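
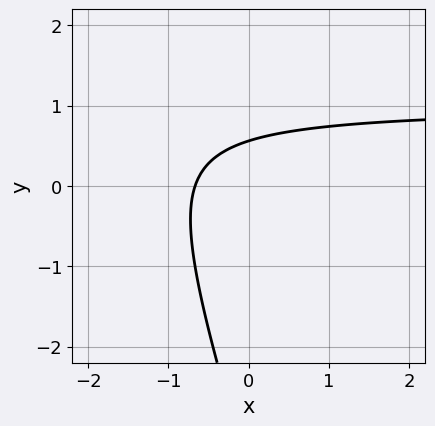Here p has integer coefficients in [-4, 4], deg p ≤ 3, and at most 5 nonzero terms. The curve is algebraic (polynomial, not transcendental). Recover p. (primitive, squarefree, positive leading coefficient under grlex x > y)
3*x*y + y^2 - 3*x + 3*y - 2

(a) The degree is 2 — a generic line meets the curve in up to 2 points.
(b) Solving for integer coefficients yields p as stated.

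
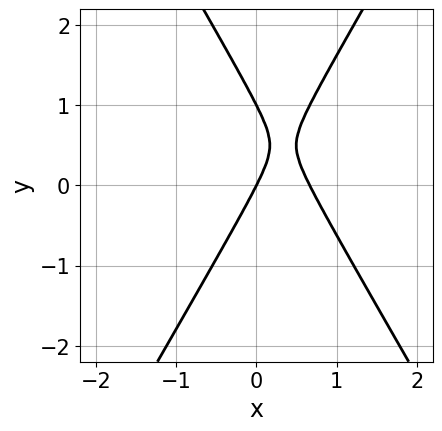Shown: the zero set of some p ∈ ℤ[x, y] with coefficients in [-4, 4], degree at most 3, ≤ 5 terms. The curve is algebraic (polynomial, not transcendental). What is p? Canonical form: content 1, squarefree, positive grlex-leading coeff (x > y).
deg p = 2. A generic line meets the curve in up to 2 points.
Reading off the gridlines: among the integer gridlines, it crosses the y-axis at y ∈ {0, 1}; it meets the x-axis at x = 0 (among the integer gridlines).
Matching integer coefficients to the picture gives p.

3*x^2 - y^2 - 2*x + y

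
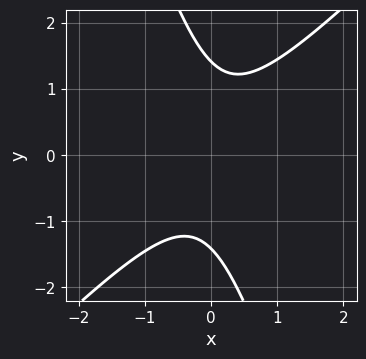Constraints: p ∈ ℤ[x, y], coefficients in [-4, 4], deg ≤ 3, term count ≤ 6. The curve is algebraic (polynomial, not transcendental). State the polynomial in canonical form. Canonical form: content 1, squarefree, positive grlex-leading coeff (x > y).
3*x^2 - 2*x*y - y^2 + 2

(a) deg p = 2.
(b) Against the integer gridlines: no x-intercept at any integer in the box.
(c) Fitting integer coefficients to these (and the overall shape) gives p.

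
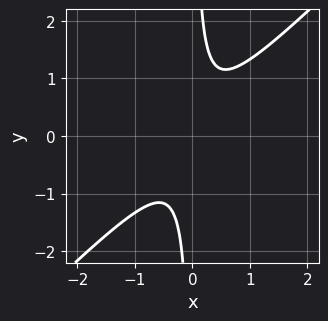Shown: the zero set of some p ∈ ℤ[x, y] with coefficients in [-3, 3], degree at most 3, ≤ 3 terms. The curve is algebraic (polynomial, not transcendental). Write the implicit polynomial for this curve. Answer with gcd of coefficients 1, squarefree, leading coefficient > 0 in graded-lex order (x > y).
3*x^2 - 3*x*y + 1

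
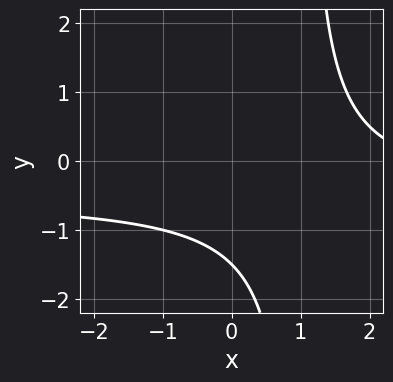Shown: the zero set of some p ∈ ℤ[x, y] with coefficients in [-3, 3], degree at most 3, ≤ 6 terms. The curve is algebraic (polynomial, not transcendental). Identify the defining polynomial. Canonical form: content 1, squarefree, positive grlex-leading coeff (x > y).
2*x*y + x - 2*y - 3

(a) The degree is 2 — no degree-1 curve has this shape.
(b) Observable constraints: the curve avoids every integer x-axis point in the box.
(c) Together with the visible shape, these determine p as stated.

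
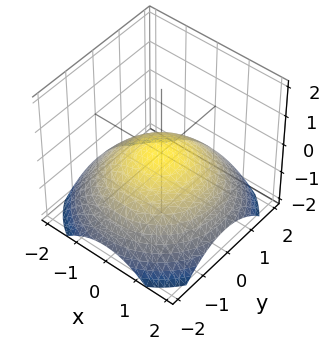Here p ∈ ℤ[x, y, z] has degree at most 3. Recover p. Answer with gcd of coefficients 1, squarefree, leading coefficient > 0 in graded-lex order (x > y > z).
(a) deg p = 2. A paraboloid; a quadric.
(b) Symmetries: rotational symmetry about the z-axis ⇒ p depends on x, y only through x² + y².
(c) Observable constraints: one z-axis crossing is at z = 0; a circular section at z = -1 has radius between 1 and 2.
(d) Together with the visible shape, these determine p as stated.

x^2 + y^2 + 3*z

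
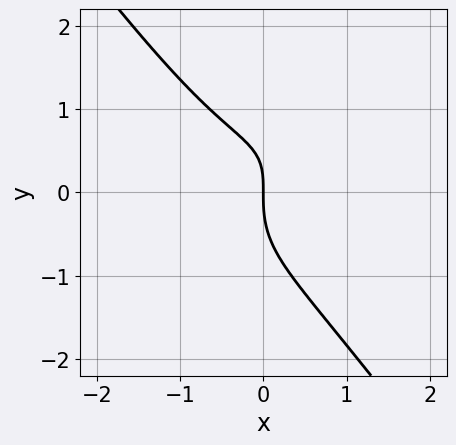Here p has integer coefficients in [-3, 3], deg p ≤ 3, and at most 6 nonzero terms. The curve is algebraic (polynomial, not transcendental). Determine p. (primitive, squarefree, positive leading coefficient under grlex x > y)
2*x^3 - 2*x^2*y + 2*y^3 - 2*x*y + 3*x

The degree is 3 — the shape is more complex than any degree-2 curve.
Against the integer gridlines: one x-axis crossing is at x = 0; one y-axis crossing is at y = 0.
Together with the visible shape, these determine p as stated.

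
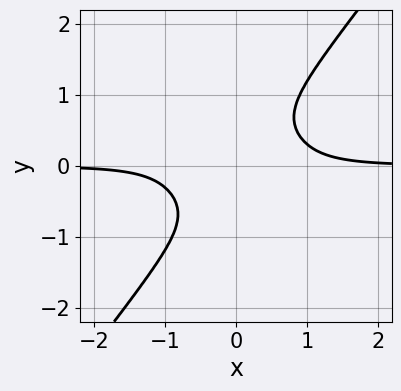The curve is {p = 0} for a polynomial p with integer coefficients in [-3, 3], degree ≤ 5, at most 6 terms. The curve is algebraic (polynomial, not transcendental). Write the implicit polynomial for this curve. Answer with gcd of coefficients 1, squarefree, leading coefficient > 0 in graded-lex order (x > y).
1. Degree: a generic line meets the curve in up to 4 points, so deg p = 4.
2. From the visible intercepts: it misses every integer gridline on the x-axis; no y-intercept at any integer in the box.
3. Fitting integer coefficients to these (and the overall shape) gives p.

3*x^3*y + x^2*y^2 - 2*y^4 - 1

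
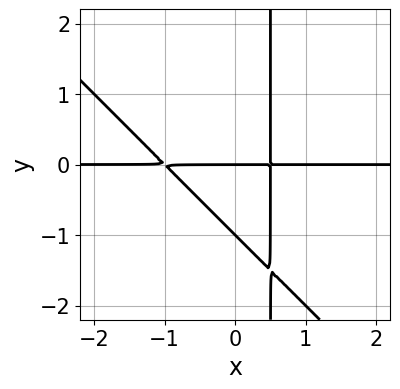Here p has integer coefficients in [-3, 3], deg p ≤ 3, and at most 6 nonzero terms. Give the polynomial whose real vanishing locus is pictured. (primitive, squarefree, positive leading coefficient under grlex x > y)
First, deg p = 3.
Then, reading off the gridlines: the visible x-axis segment lies entirely on the curve; the y-axis gridline crossings are at y ∈ {-1, 0}.
Finally, fitting integer coefficients to these (and the overall shape) gives p.

2*x^2*y + 2*x*y^2 + x*y - y^2 - y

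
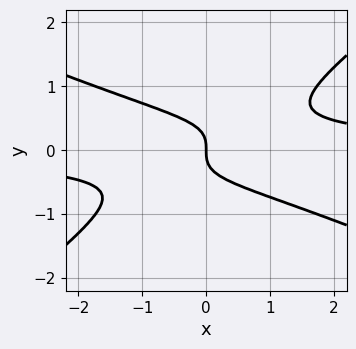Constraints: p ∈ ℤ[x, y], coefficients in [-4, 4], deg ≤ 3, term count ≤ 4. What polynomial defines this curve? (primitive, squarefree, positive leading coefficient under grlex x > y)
deg p = 3. A generic line meets the curve in up to 3 points.
Reading off the gridlines: it meets the x-axis at x = 0 (among the integer gridlines); it meets the y-axis at y = 0 (among the integer gridlines).
Fitting integer coefficients to these (and the overall shape) gives p.

x^2*y + x*y^2 - 3*y^3 - x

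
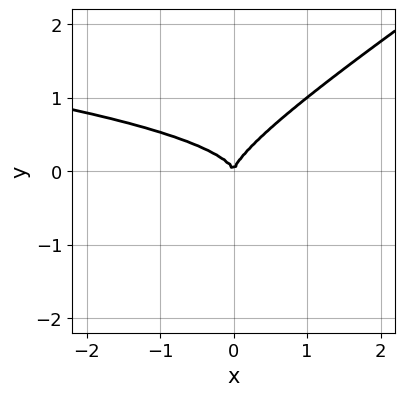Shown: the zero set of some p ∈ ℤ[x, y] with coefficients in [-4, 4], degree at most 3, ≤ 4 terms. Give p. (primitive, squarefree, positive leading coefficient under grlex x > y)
1. The degree is 3 — the shape is more complex than any degree-2 curve.
2. Against the integer gridlines: it meets the x-axis at x = 0 (among the integer gridlines); it meets the y-axis at y = 0 (among the integer gridlines).
3. Together with the visible shape, these determine p as stated.

2*x*y^2 - 3*y^3 + x^2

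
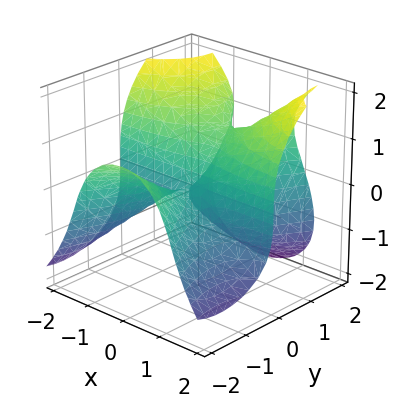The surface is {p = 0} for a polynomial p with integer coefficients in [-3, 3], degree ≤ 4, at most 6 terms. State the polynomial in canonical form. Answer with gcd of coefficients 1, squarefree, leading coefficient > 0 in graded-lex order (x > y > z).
3*x^2*y - y^3 - 2*z^3 + 3*y*z

(a) deg p = 3. No degree-2 surface has this shape.
(b) Observable constraints: one y-axis crossing is at y = 0; it crosses the z-axis at the gridline z = 0.
(c) Together with the visible shape, these determine p as stated. Check: (2, 0, 0) on the x-axis lies on the surface, and p(2, 0, 0) = 0. ✓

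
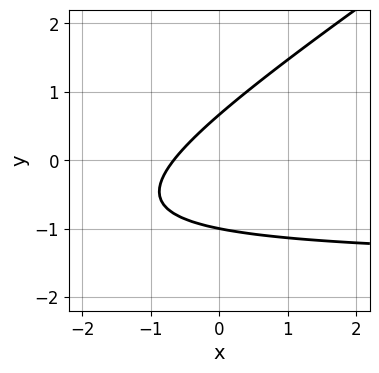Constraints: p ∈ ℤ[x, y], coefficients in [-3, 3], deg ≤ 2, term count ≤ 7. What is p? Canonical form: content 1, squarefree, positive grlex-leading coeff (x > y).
1. Degree: no degree-1 curve has this shape, so deg p = 2.
2. From the axis intercepts and sections: one y-axis crossing is at y = -1.
3. The integer polynomial consistent with all of this is the stated p.

2*x*y - 3*y^2 + 3*x - y + 2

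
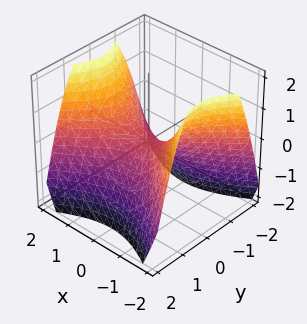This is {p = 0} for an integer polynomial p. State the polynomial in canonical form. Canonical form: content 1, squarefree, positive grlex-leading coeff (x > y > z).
2*x^2 - 3*y^2 - 3*z

1. Degree: a saddle surface; a quadric, so deg p = 2.
2. Symmetries: it's symmetric under y → −y, forcing even powers of y; it's symmetric under x → −x, forcing even powers of x.
3. Against the integer gridlines: one x-axis crossing is at x = 0; it crosses the y-axis at the gridline y = 0; one z-axis crossing is at z = 0.
4. Together with the visible shape, these determine p as stated.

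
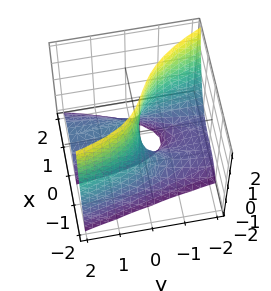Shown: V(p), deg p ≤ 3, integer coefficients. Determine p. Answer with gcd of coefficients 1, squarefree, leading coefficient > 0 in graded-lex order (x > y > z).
2*x^3 + x*y*z + 2*x*z + 2*y*z + 3*y

The degree is 3 — a generic line meets the surface in up to 3 points.
From the visible intercepts: one x-axis crossing is at x = 0; it meets the y-axis at y = 0 (among the integer gridlines); every point of the z-axis in the box is on the surface.
Matching integer coefficients to the picture gives p.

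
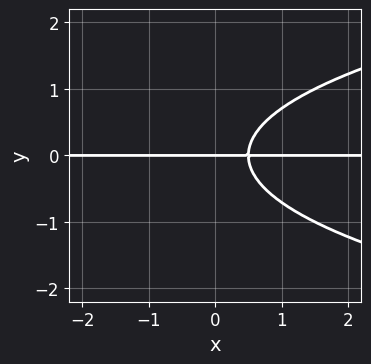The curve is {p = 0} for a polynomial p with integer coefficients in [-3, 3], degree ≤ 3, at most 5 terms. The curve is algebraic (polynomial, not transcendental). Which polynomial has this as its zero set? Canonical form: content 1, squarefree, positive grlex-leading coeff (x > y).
(a) deg p = 3. No degree-2 curve has this shape.
(b) Observable constraints: the visible x-axis segment lies entirely on the curve; one y-axis crossing is at y = 0.
(c) Matching integer coefficients to the picture gives p.

2*y^3 - 2*x*y + y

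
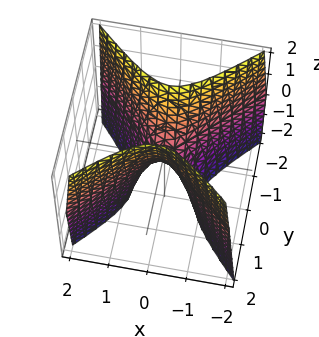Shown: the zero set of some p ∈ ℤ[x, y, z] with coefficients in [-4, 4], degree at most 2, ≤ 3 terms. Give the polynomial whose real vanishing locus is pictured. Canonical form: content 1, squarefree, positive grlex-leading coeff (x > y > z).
Degree: a saddle surface; a quadric, so deg p = 2.
Symmetries: mirror symmetry x ↦ −x ⇒ only even powers of x; the y ↦ −y reflection is a symmetry, so y appears only in even powers.
From the axis intercepts and sections: it crosses the z-axis at the gridline z = 0; one y-axis crossing is at y = 0; it meets the x-axis at x = 0 (among the integer gridlines).
Putting this together gives p.

3*x^2 - 3*y^2 + z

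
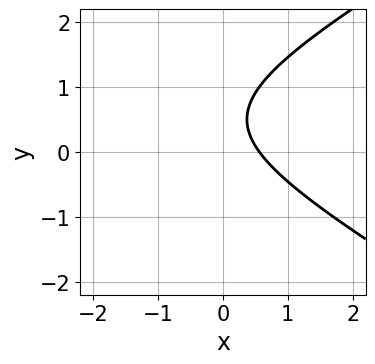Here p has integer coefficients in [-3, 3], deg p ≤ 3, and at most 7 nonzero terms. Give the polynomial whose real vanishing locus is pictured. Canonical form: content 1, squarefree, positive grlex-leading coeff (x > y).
x^2 - 3*y^2 + 3*x + 3*y - 2

First, deg p = 2.
Then, against the integer gridlines: it misses every integer gridline on the y-axis.
Finally, matching integer coefficients to the picture gives p.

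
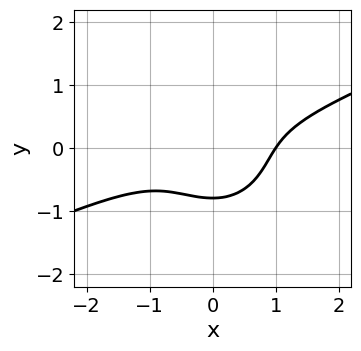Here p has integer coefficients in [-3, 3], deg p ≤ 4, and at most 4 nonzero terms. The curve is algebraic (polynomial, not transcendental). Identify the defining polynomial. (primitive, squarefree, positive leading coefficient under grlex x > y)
x^3 - 2*x^2*y - 2*y^3 - 1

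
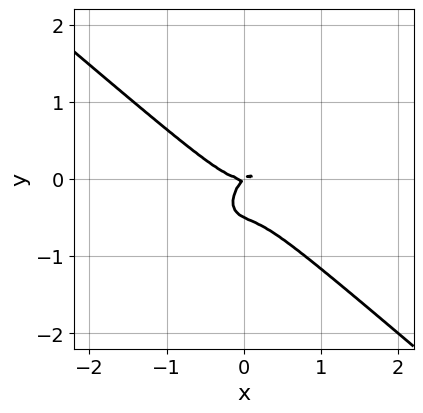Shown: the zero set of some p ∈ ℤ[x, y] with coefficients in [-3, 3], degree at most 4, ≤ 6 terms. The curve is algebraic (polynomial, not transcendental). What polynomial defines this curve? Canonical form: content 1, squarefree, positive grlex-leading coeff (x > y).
1. Degree: a generic line meets the curve in up to 3 points, so deg p = 3.
2. Reading off the gridlines: it crosses the y-axis at the gridline y = 0; it meets the x-axis at x = 0 (among the integer gridlines).
3. Assembling these constraints gives the stated polynomial.

2*x^3 - x*y^2 + 2*y^3 - x*y + y^2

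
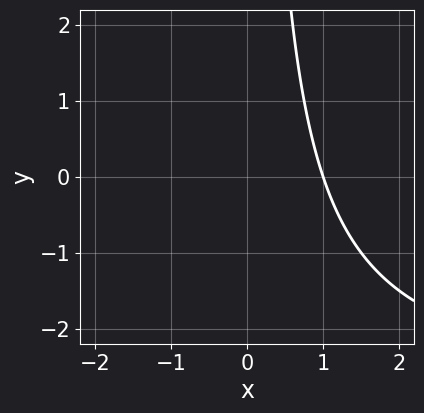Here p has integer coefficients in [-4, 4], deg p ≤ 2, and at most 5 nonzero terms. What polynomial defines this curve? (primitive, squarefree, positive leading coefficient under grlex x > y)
x*y + 3*x - 3

First, degree: the shape is more complex than any degree-1 curve, so deg p = 2.
Then, from the visible intercepts: the curve avoids every integer y-axis point in the box; it crosses the x-axis at the gridline x = 1.
Finally, putting this together gives p.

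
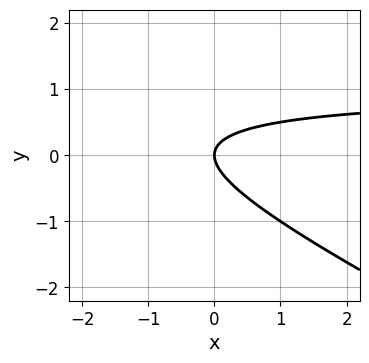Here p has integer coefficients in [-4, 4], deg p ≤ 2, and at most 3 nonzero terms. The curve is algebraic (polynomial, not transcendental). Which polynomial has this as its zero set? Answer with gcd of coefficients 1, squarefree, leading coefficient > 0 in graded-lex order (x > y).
First, degree: no degree-1 curve has this shape, so deg p = 2.
Then, against the integer gridlines: it crosses the x-axis at the gridline x = 0; it crosses the y-axis at the gridline y = 0.
Finally, putting this together gives p.

x*y + 2*y^2 - x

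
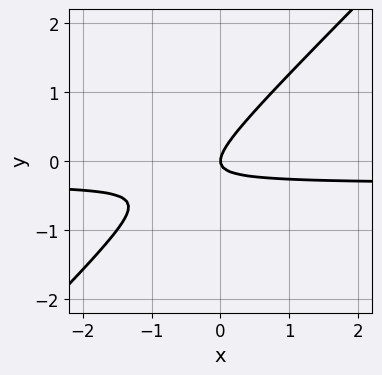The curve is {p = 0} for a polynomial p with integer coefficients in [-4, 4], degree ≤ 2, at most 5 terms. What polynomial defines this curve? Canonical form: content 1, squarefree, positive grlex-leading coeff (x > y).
First, degree: the shape is more complex than any degree-1 curve, so deg p = 2.
Then, from the axis intercepts and sections: it crosses the x-axis at the gridline x = 0; it meets the y-axis at y = 0 (among the integer gridlines).
Finally, these observations pin down the coefficients.

3*x*y - 3*y^2 + x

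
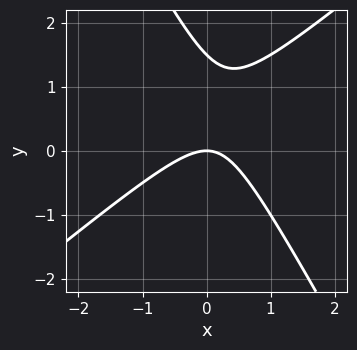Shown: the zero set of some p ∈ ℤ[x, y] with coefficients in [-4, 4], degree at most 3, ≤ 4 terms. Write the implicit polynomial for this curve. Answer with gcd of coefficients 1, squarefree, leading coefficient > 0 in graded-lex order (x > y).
First, the degree is 2 — a generic line meets the curve in up to 2 points.
Then, from the axis intercepts and sections: it crosses the x-axis at the gridline x = 0; it meets the y-axis at y = 0 (among the integer gridlines).
Finally, solving for integer coefficients yields p as stated.

3*x^2 - 2*x*y - 2*y^2 + 3*y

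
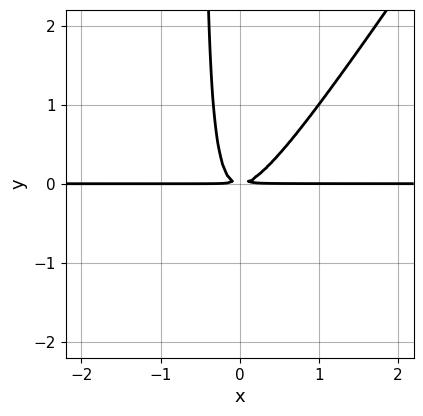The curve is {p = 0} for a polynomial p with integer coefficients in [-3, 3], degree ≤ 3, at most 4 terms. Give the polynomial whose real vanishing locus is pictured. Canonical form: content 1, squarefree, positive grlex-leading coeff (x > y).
3*x^2*y - 2*x*y^2 - y^2

First, deg p = 3.
Next, from the axis intercepts and sections: every point of the x-axis in the box is on the curve.
Finally, the integer polynomial consistent with all of this is the stated p.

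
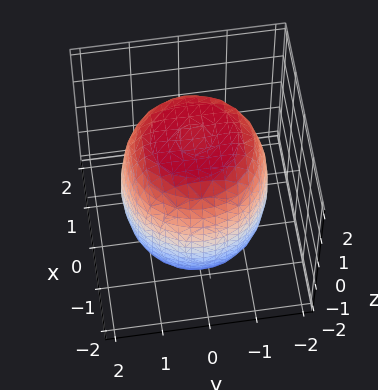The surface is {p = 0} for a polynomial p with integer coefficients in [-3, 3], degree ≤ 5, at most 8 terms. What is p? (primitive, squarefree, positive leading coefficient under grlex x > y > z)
(a) deg p = 4. The shape is more complex than any degree-3 surface.
(b) Symmetries: rotational symmetry about the z-axis ⇒ p depends on x, y only through x² + y².
(c) Reading off the gridlines: a circular section at z = 0 has radius between 1 and 2.
(d) Assembling these constraints gives the stated polynomial.

x^4 + 2*x^2*y^2 + y^4 - x^2 - y^2 + z^2 - 3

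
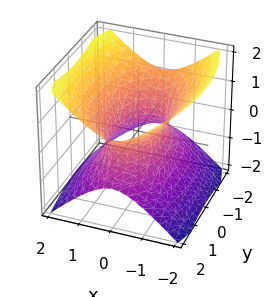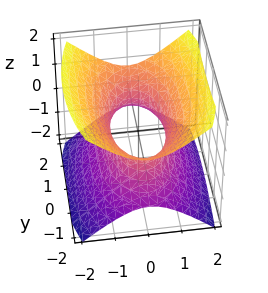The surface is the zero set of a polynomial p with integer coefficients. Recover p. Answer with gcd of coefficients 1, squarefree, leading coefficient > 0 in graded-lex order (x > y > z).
3*x^2 + y^2 - 3*z^2 - 2

Degree: an hourglass — one-sheet hyperboloid; a quadric, so deg p = 2.
Symmetries: the x ↦ −x reflection is a symmetry, so x appears only in even powers; the y ↦ −y reflection is a symmetry, so y appears only in even powers; mirror symmetry z ↦ −z ⇒ only even powers of z.
From the axis intercepts and sections: it misses every integer gridline on the z-axis.
Solving for integer coefficients yields p as stated.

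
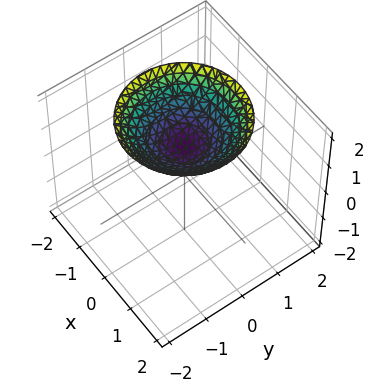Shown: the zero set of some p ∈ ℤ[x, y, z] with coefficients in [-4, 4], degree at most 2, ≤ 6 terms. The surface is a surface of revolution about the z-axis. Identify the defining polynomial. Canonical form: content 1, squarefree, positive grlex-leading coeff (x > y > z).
The degree is 2 — no degree-1 surface has this shape.
Symmetry: every cross-section ⟂ z is a circle, so x, y appear only via x² + y².
From the visible intercepts: it misses every integer gridline on the y-axis; no x-intercept at any integer in the box; a circular section at z = 2 has radius between 1 and 2; one z-axis crossing is at z = 1.
Fitting integer coefficients to these (and the overall shape) gives p.

x^2 + y^2 - 2*z + 2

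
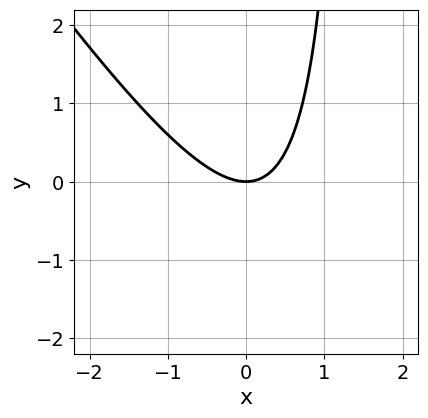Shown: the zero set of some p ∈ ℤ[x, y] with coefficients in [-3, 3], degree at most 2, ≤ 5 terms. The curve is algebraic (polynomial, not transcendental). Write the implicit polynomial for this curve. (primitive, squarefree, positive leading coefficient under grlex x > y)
3*x^2 + 2*x*y - 3*y

deg p = 2.
Against the integer gridlines: it meets the x-axis at x = 0 (among the integer gridlines); one y-axis crossing is at y = 0.
Assembling these constraints gives the stated polynomial.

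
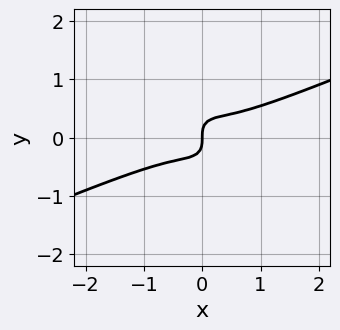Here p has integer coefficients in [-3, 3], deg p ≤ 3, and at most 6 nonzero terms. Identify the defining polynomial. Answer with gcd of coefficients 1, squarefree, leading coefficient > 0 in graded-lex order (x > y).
Degree: the shape is more complex than any degree-2 curve, so deg p = 3.
From the axis intercepts and sections: one y-axis crossing is at y = 0; it crosses the x-axis at the gridline x = 0.
Assembling these constraints gives the stated polynomial.

2*x^3 - 3*x^2*y - 3*x*y^2 - 3*y^3 + x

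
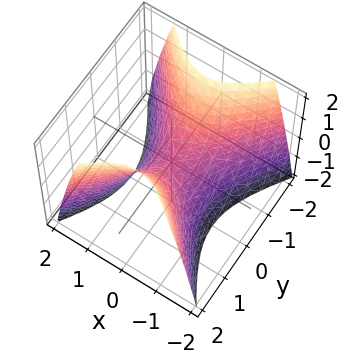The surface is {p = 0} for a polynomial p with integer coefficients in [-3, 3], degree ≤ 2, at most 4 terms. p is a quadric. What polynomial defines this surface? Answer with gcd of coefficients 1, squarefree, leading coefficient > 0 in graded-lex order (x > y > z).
3*x^2 - 2*y^2 + 2*z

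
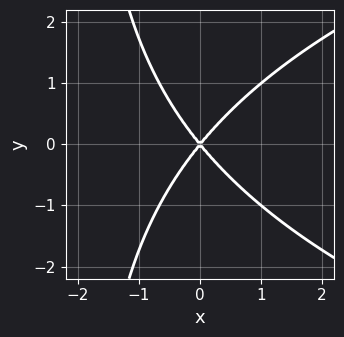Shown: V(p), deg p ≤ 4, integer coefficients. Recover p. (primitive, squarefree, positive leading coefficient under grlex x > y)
x*y^2 - 3*x^2 + 2*y^2

First, degree: the shape is more complex than any degree-2 curve, so deg p = 3.
Next, symmetries: the y ↦ −y reflection is a symmetry, so y appears only in even powers.
Next, observable constraints: one x-axis crossing is at x = 0; one y-axis crossing is at y = 0.
Finally, solving for integer coefficients yields p as stated.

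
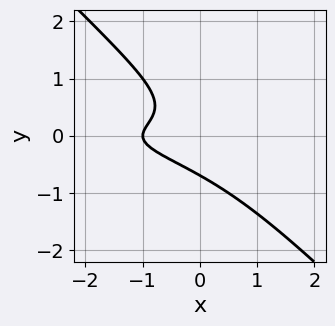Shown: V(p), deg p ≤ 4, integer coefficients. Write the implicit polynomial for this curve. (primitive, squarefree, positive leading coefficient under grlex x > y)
3*x*y^2 + 3*y^3 + x + 1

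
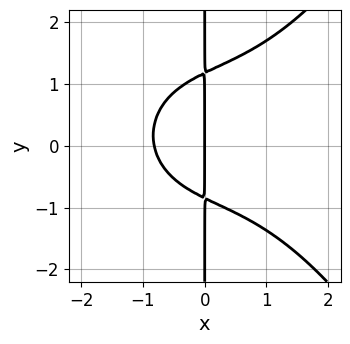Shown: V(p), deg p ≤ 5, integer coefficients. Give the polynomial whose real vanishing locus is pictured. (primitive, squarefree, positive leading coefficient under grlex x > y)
deg p = 4. A generic line meets the curve in up to 4 points.
Observable constraints: one x-axis crossing is at x = 0; every point of the y-axis in the box is on the curve.
Matching integer coefficients to the picture gives p.

x^4 - 3*x*y^2 + 3*x^2 + x*y + 3*x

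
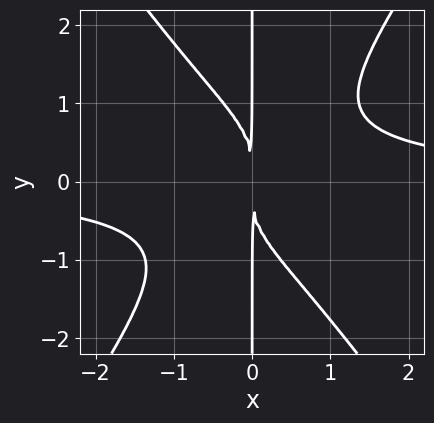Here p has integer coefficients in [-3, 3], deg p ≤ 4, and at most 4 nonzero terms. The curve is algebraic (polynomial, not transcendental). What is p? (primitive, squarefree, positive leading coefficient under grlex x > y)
2*x^3*y - x*y^3 - 2*x^2

(a) deg p = 4.
(b) From the visible intercepts: every point of the y-axis in the box is on the curve.
(c) Matching integer coefficients to the picture gives p.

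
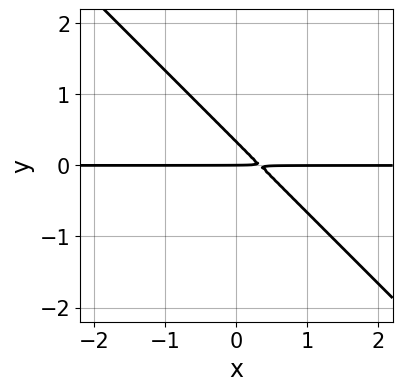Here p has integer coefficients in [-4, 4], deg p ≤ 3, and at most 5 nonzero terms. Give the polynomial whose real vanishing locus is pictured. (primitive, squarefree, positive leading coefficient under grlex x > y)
3*x*y + 3*y^2 - y

(a) deg p = 2. No degree-1 curve has this shape.
(b) Observable constraints: the visible x-axis segment lies entirely on the curve; it meets the y-axis at y = 0 (among the integer gridlines).
(c) Fitting integer coefficients to these (and the overall shape) gives p.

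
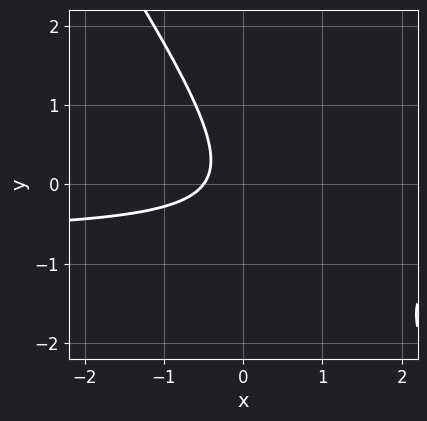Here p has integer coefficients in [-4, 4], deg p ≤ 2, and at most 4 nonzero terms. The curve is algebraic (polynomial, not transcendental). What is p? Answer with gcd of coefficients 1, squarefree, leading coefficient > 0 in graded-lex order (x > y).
3*x*y + 2*y^2 + 2*x + 1

1. Degree: a generic line meets the curve in up to 2 points, so deg p = 2.
2. Observable constraints: the curve avoids every integer y-axis point in the box.
3. These observations pin down the coefficients.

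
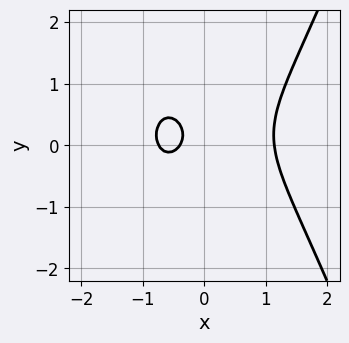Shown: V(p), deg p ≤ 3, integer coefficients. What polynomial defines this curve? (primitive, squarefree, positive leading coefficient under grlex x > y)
3*x^3 - 3*y^2 - 3*x + y - 1

The degree is 3 — no degree-2 curve has this shape.
Reading off the gridlines: no y-intercept at any integer in the box.
Assembling these constraints gives the stated polynomial.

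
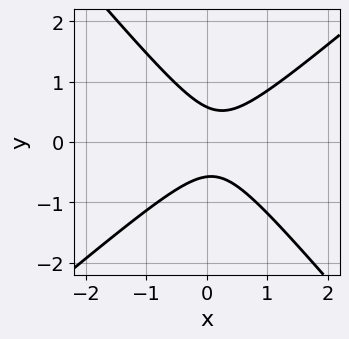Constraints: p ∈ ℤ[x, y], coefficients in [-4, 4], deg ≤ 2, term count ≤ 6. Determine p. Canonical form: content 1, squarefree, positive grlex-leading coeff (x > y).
The degree is 2 — a generic line meets the curve in up to 2 points.
From the visible intercepts: the curve avoids every integer x-axis point in the box.
Putting this together gives p.

3*x^2 - x*y - 3*y^2 - x + 1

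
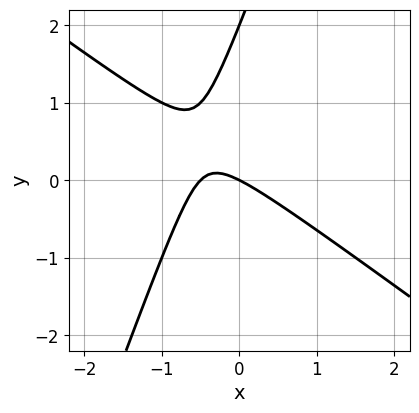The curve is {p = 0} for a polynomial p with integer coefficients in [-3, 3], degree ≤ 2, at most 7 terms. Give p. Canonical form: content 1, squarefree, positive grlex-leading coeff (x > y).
2*x^2 + 2*x*y - y^2 + x + 2*y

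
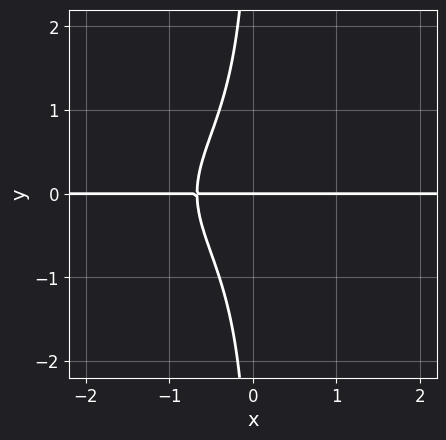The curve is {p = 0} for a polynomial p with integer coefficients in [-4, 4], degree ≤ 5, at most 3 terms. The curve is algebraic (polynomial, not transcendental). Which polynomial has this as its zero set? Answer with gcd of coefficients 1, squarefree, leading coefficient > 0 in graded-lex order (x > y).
First, degree: the shape is more complex than any degree-3 curve, so deg p = 4.
Then, checking where it meets the axes: it meets the y-axis at y = 0 (among the integer gridlines); the visible x-axis segment lies entirely on the curve.
Finally, these observations pin down the coefficients.

2*x*y^3 + 3*x*y + 2*y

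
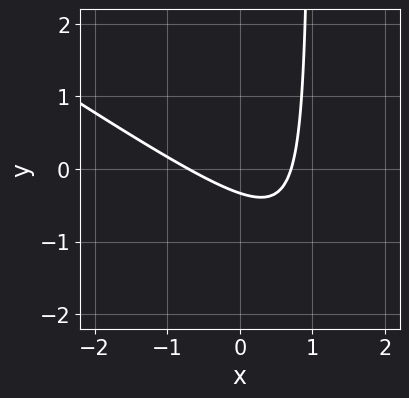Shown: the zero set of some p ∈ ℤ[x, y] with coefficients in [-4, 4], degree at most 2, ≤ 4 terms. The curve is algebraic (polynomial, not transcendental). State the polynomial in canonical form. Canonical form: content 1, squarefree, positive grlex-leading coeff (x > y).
(a) The degree is 2 — a generic line meets the curve in up to 2 points.
(b) Putting this together gives p.

2*x^2 + 3*x*y - 3*y - 1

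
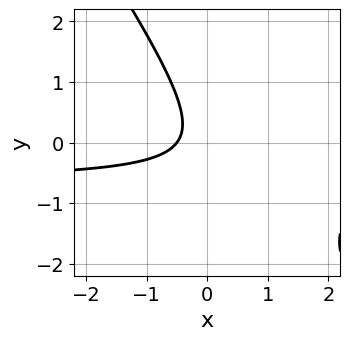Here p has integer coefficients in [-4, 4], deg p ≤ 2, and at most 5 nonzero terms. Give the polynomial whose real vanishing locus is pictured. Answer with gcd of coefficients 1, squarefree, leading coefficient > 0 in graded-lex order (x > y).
1. The degree is 2 — a generic line meets the curve in up to 2 points.
2. Against the integer gridlines: no y-intercept at any integer in the box.
3. These observations pin down the coefficients.

3*x*y + 2*y^2 + 2*x + 1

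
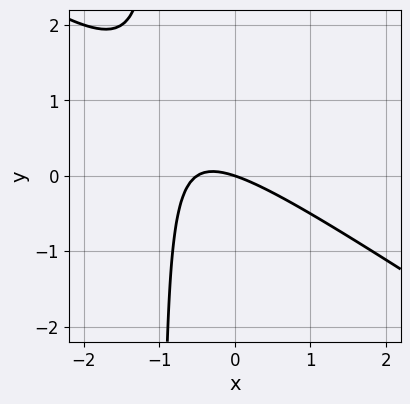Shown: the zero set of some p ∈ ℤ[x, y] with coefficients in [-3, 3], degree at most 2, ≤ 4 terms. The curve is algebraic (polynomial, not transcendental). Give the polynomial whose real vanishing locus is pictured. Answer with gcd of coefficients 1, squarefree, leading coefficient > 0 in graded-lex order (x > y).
Degree: no degree-1 curve has this shape, so deg p = 2.
From the visible intercepts: it crosses the y-axis at the gridline y = 0; it meets the x-axis at x = 0 (among the integer gridlines).
The integer polynomial consistent with all of this is the stated p.

2*x^2 + 3*x*y + x + 3*y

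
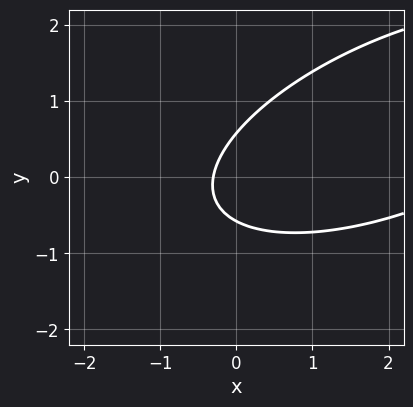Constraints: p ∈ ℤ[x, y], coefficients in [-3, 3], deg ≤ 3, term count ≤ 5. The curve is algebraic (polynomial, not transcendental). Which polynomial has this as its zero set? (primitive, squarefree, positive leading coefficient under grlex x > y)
x^2 - 2*x*y + 3*y^2 - 3*x - 1

deg p = 2. A generic line meets the curve in up to 2 points.
Solving for integer coefficients yields p as stated.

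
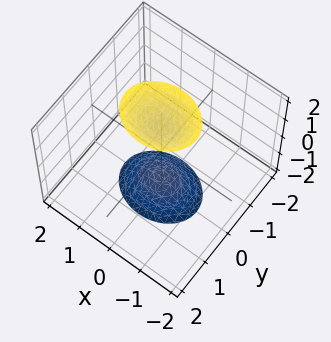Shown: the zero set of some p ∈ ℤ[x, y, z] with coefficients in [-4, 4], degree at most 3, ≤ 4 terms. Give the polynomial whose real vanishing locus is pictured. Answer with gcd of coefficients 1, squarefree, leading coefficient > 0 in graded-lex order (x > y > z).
(a) The picture has 2 separate pieces.
(b) deg p = 2.
(c) Symmetries: the x ↦ −x reflection is a symmetry, so x appears only in even powers; it's symmetric under y → −y, forcing even powers of y; mirror symmetry z ↦ −z ⇒ only even powers of z.
(d) From the axis intercepts and sections: the surface avoids every integer x-axis point in the box; no y-intercept at any integer in the box.
(e) Matching integer coefficients to the picture gives p.

2*x^2 + 3*y^2 - z^2 + 2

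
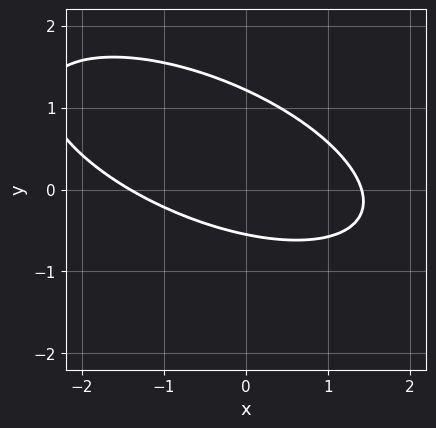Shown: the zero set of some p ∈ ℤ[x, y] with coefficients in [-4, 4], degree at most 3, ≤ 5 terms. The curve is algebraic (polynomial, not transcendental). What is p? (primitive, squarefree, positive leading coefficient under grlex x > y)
x^2 + 2*x*y + 3*y^2 - 2*y - 2

1. deg p = 2. The shape is more complex than any degree-1 curve.
2. Putting this together gives p.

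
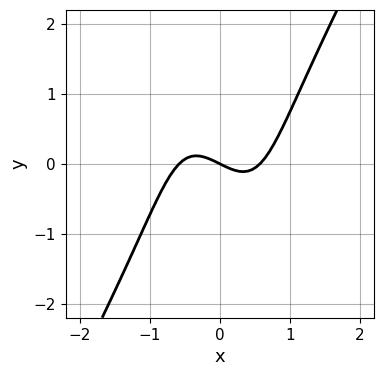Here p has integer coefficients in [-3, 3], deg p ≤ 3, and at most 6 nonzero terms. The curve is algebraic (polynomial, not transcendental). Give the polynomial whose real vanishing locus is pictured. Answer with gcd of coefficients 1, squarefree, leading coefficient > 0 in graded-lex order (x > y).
3*x^3 - x*y^2 - x - 2*y

First, deg p = 3.
Next, against the integer gridlines: it meets the y-axis at y = 0 (among the integer gridlines); one x-axis crossing is at x = 0.
Finally, matching integer coefficients to the picture gives p.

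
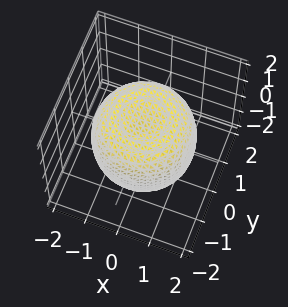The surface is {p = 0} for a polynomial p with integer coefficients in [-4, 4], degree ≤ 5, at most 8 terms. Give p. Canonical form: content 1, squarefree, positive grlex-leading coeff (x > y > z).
Degree: no degree-3 surface has this shape, so deg p = 4.
Symmetry: the surface is invariant under rotation about z: p = q(x² + y², z).
Observable constraints: a circular section at z = -1 has radius between 1 and 2; the z-axis gridline crossings are at z ∈ {-1, 1}.
Putting this together gives p.

2*x^4 + 4*x^2*y^2 + 2*y^4 - 3*x^2 - 3*y^2 + 3*z^2 - 3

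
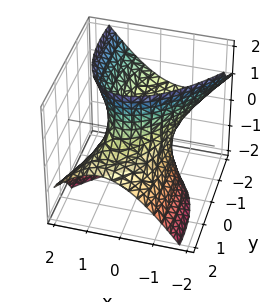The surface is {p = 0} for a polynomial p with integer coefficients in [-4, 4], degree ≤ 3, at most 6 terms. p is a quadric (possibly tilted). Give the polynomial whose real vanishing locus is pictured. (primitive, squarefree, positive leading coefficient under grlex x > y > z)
3*x^2 - 2*x*y + y^2 + 3*y*z - z^2 - 2

The degree is 2 — a generic line meets the surface in up to 2 points.
From the axis intercepts and sections: the surface avoids every integer z-axis point in the box.
Putting this together gives p.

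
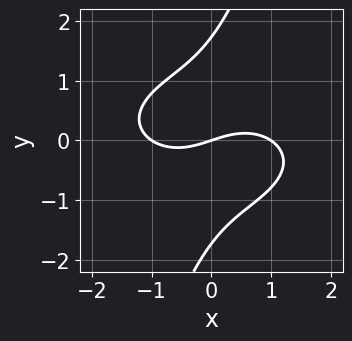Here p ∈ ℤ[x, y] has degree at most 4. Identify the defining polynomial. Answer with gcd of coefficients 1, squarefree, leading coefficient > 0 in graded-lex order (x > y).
deg p = 3.
Against the integer gridlines: among the integer gridlines, it crosses the x-axis at x ∈ {-1, 0, 1}; it crosses the y-axis at the gridline y = 0.
Solving for integer coefficients yields p as stated.

x^3 + 3*x*y^2 - y^3 - x + 3*y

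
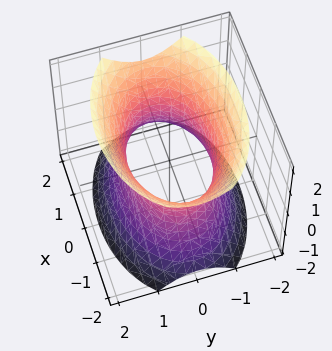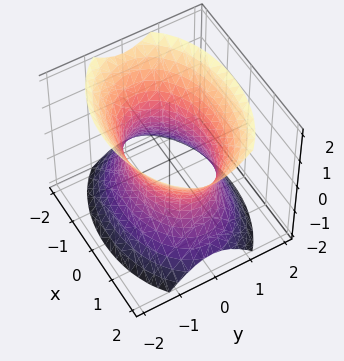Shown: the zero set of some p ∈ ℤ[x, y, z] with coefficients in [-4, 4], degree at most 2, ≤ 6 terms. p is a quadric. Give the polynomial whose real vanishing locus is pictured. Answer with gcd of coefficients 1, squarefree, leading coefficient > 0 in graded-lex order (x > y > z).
(a) Degree: one connected sheet with a waist; a quadric, so deg p = 2.
(b) Symmetries: mirror symmetry y ↦ −y ⇒ only even powers of y; mirror symmetry z ↦ −z ⇒ only even powers of z; mirror symmetry x ↦ −x ⇒ only even powers of x.
(c) From the visible intercepts: the surface avoids every integer z-axis point in the box; the y-axis gridline crossings are at y ∈ {-1, 1}.
(d) Assembling these constraints gives the stated polynomial.

x^2 + 2*y^2 - z^2 - 2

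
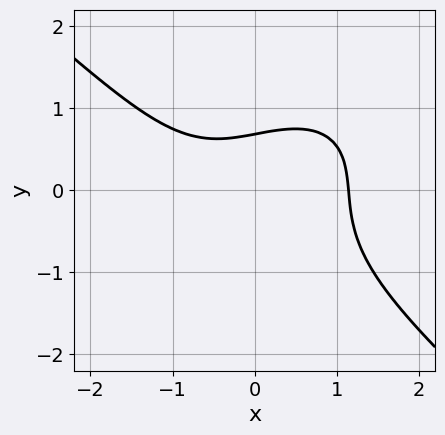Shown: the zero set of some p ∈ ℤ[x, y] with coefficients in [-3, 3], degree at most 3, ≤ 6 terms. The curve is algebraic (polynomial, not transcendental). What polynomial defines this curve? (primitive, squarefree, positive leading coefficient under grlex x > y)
(a) deg p = 3.
(b) Putting this together gives p.

2*x^3 + 3*y^3 - 2*x*y + 3*y - 3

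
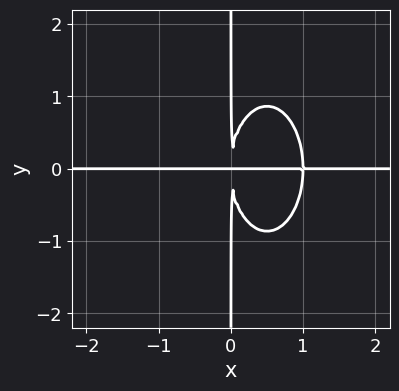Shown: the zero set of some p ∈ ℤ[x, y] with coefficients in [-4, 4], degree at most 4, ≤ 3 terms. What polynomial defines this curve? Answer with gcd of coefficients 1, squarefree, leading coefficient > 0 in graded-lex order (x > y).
3*x^3*y + x*y^3 - 3*x^2*y

First, deg p = 4. A generic line meets the curve in up to 4 points.
Next, checking where it meets the axes: the visible y-axis segment lies entirely on the curve; the visible x-axis segment lies entirely on the curve.
Finally, fitting integer coefficients to these (and the overall shape) gives p.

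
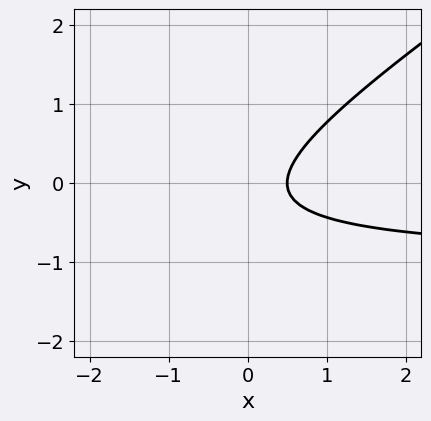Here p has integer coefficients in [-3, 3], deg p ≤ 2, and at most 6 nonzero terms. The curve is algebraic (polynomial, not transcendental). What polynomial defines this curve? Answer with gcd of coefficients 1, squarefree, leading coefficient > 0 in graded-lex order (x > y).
2*x*y - 3*y^2 + 2*x - y - 1

(a) The degree is 2 — a generic line meets the curve in up to 2 points.
(b) Observable constraints: the curve avoids every integer y-axis point in the box.
(c) Putting this together gives p.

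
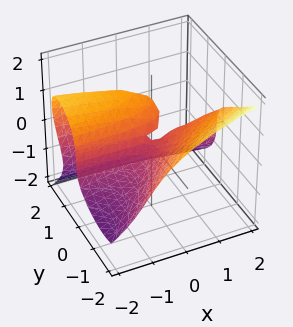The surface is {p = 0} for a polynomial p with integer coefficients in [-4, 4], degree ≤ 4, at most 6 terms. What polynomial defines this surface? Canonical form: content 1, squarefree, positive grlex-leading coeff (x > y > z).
(a) Degree: a generic line meets the surface in up to 3 points, so deg p = 3.
(b) From the visible intercepts: every point of the x-axis in the box is on the surface; it crosses the y-axis at the gridline y = 0; it meets the z-axis at z = 0 (among the integer gridlines).
(c) Assembling these constraints gives the stated polynomial.

x*y^2 - y^3 - 2*z^3 - 2*x*y + 3*y*z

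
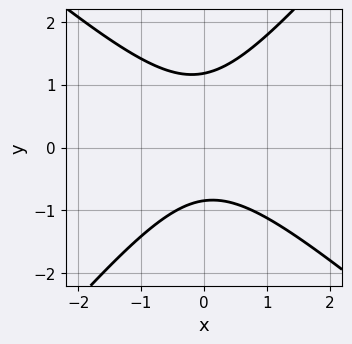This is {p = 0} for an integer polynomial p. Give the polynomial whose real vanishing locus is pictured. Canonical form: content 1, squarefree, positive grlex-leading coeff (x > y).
3*x^2 + x*y - 3*y^2 + y + 3

(a) The degree is 2 — a generic line meets the curve in up to 2 points.
(b) From the visible intercepts: no x-intercept at any integer in the box.
(c) Together with the visible shape, these determine p as stated.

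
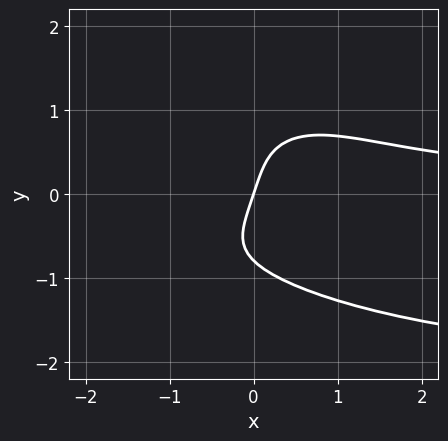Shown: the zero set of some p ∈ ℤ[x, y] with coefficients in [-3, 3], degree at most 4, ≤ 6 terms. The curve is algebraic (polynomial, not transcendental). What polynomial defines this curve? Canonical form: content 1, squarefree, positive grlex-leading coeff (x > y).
(a) deg p = 4.
(b) Checking where it meets the axes: it meets the x-axis at x = 0 (among the integer gridlines); it meets the y-axis at y = 0 (among the integer gridlines).
(c) Fitting integer coefficients to these (and the overall shape) gives p.

x^2*y^2 + 2*y^4 + 2*x^2*y - 3*x + y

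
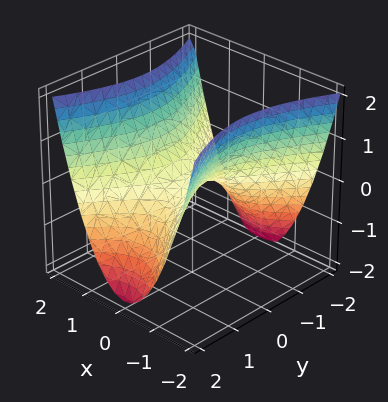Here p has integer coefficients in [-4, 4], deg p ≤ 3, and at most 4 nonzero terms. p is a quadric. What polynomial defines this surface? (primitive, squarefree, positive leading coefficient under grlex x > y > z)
1. The degree is 2 — a hyperbolic paraboloid; a quadric.
2. Symmetries: the x ↦ −x reflection is a symmetry, so x appears only in even powers; it's symmetric under y → −y, forcing even powers of y.
3. Observable constraints: one y-axis crossing is at y = 0; one z-axis crossing is at z = 0; one x-axis crossing is at x = 0.
4. These observations pin down the coefficients.

2*x^2 - y^2 - 2*z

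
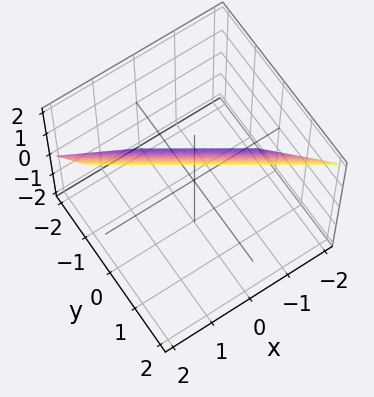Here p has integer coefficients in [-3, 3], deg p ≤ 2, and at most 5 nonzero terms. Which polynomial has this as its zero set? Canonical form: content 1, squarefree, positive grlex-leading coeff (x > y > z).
2*x + 3*y - 2*z + 2

deg p = 1.
Reading off the gridlines: it meets the z-axis at z = 1 (among the integer gridlines); it meets the x-axis at x = -1 (among the integer gridlines).
Solving for integer coefficients yields p as stated.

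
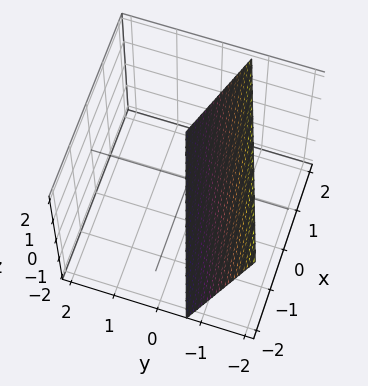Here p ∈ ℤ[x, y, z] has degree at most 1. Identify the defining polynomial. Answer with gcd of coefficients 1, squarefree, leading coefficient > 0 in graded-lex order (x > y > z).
x - 3*y - z - 2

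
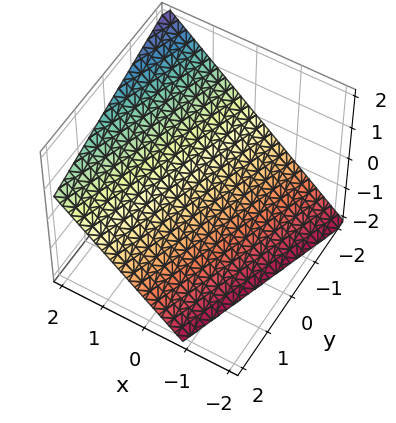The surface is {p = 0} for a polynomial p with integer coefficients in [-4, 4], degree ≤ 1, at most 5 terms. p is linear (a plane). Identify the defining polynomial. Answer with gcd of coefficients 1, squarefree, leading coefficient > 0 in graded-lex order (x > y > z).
First, deg p = 1. The surface is flat (a plane).
Then, from the visible intercepts: one y-axis crossing is at y = -2.
Finally, solving for integer coefficients yields p as stated.

3*x - y - 3*z - 2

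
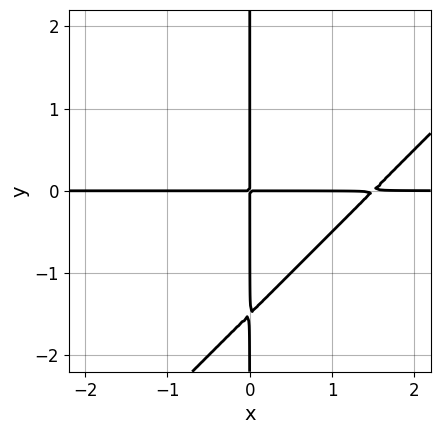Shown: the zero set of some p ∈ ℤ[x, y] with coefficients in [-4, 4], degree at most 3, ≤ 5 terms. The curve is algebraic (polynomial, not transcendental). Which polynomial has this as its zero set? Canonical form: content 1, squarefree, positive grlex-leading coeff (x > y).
1. Degree: a generic line meets the curve in up to 3 points, so deg p = 3.
2. Reading off the gridlines: the visible x-axis segment lies entirely on the curve; every point of the y-axis in the box is on the curve.
3. Fitting integer coefficients to these (and the overall shape) gives p.

2*x^2*y - 2*x*y^2 - 3*x*y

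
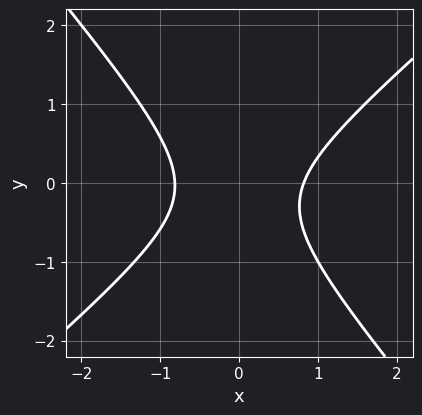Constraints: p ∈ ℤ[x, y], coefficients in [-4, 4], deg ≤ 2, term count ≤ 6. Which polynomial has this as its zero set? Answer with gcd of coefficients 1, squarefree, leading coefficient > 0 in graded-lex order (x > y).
3*x^2 - x*y - 3*y^2 - y - 2

First, deg p = 2. The shape is more complex than any degree-1 curve.
Next, from the axis intercepts and sections: no y-intercept at any integer in the box.
Finally, assembling these constraints gives the stated polynomial.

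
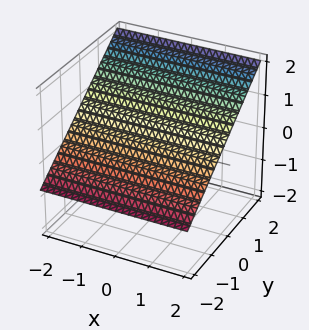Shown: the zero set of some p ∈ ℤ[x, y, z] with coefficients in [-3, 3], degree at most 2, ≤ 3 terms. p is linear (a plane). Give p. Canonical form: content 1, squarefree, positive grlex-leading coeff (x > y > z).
2*y - 3*z + 2

1. The degree is 1 — the surface is flat (a plane).
2. Observable constraints: the surface avoids every integer x-axis point in the box; it crosses the y-axis at the gridline y = -1.
3. Putting this together gives p.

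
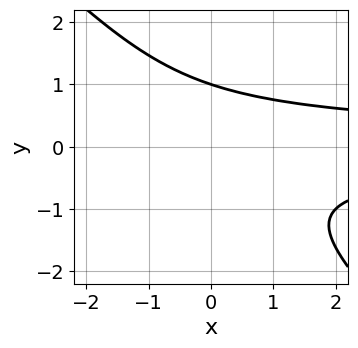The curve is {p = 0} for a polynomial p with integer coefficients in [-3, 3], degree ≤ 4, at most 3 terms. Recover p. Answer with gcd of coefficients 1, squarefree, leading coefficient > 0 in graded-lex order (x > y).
x*y^2 + y^3 - 1

Degree: no degree-2 curve has this shape, so deg p = 3.
Observable constraints: it misses every integer gridline on the x-axis; it meets the y-axis at y = 1 (among the integer gridlines).
Together with the visible shape, these determine p as stated.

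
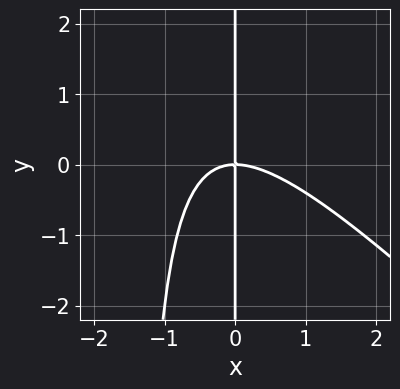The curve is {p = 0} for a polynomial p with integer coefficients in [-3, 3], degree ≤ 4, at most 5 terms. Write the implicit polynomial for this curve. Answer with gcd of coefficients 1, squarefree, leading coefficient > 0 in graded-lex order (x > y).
2*x^3 + 2*x^2*y + 3*x*y

Degree: the shape is more complex than any degree-2 curve, so deg p = 3.
Against the integer gridlines: it meets the x-axis at x = 0 (among the integer gridlines); every point of the y-axis in the box is on the curve.
The integer polynomial consistent with all of this is the stated p.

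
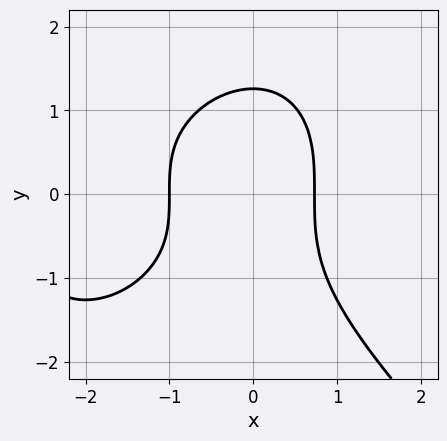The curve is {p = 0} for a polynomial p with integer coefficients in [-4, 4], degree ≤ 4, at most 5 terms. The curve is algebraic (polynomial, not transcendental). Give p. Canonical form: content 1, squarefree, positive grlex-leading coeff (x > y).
(a) Degree: a generic line meets the curve in up to 3 points, so deg p = 3.
(b) From the visible intercepts: it meets the x-axis at x = -1 (among the integer gridlines).
(c) Assembling these constraints gives the stated polynomial.

x^3 + y^3 + 3*x^2 - 2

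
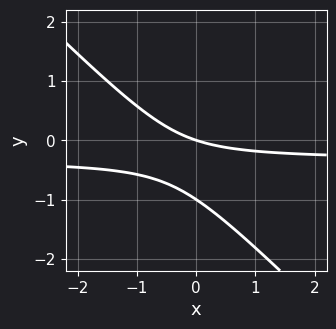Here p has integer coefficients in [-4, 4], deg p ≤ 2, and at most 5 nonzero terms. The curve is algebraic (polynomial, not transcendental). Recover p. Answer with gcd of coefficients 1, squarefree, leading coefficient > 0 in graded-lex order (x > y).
deg p = 2. A generic line meets the curve in up to 2 points.
Checking where it meets the axes: it crosses the x-axis at the gridline x = 0; among the integer gridlines, it crosses the y-axis at y ∈ {-1, 0}.
Together with the visible shape, these determine p as stated.

3*x*y + 3*y^2 + x + 3*y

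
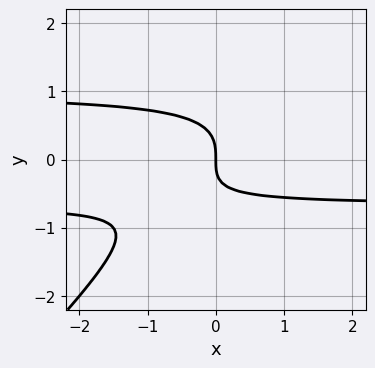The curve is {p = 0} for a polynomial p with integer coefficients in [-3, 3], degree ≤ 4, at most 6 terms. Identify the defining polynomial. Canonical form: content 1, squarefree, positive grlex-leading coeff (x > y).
3*x*y^2 - 3*y^3 - x*y - 2*x

First, deg p = 3.
Then, from the axis intercepts and sections: it crosses the y-axis at the gridline y = 0; it meets the x-axis at x = 0 (among the integer gridlines).
Finally, fitting integer coefficients to these (and the overall shape) gives p.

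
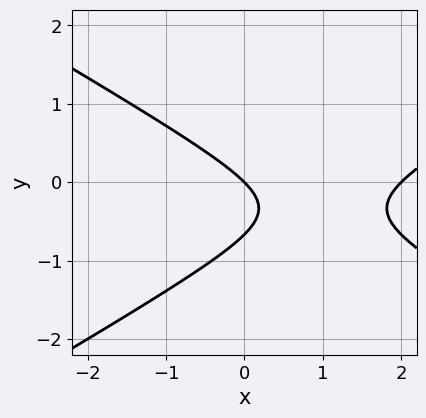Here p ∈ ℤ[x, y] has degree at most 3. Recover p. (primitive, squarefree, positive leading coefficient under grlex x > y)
x^2 - 3*y^2 - 2*x - 2*y

deg p = 2. A generic line meets the curve in up to 2 points.
From the visible intercepts: among the integer gridlines, it crosses the x-axis at x ∈ {0, 2}; one y-axis crossing is at y = 0.
Fitting integer coefficients to these (and the overall shape) gives p.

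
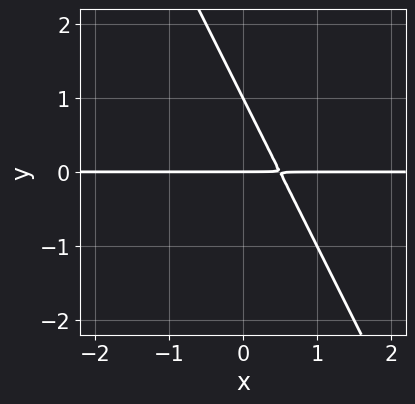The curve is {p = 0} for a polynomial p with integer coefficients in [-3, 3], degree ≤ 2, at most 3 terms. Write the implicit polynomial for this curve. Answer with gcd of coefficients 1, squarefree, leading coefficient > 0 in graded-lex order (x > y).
2*x*y + y^2 - y

1. The degree is 2 — the shape is more complex than any degree-1 curve.
2. From the visible intercepts: the y-axis gridline crossings are at y ∈ {0, 1}; every point of the x-axis in the box is on the curve.
3. Together with the visible shape, these determine p as stated.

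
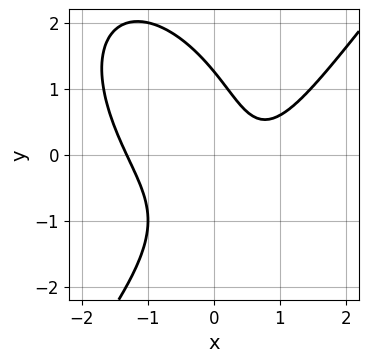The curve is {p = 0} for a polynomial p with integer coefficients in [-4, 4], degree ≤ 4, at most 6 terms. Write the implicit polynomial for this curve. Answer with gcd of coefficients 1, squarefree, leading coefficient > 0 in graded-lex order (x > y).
2*x^3 - y^3 - 3*x*y - 2*x + 2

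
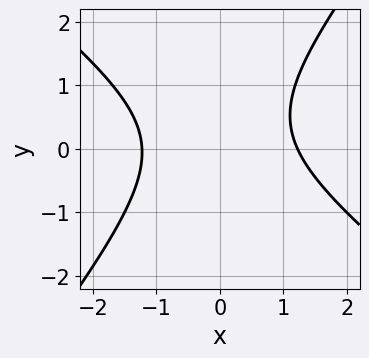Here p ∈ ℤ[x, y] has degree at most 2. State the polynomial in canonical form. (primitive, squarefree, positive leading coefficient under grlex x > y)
(a) Degree: no degree-1 curve has this shape, so deg p = 2.
(b) Against the integer gridlines: the curve avoids every integer y-axis point in the box.
(c) Matching integer coefficients to the picture gives p.

2*x^2 + x*y - 2*y^2 + y - 3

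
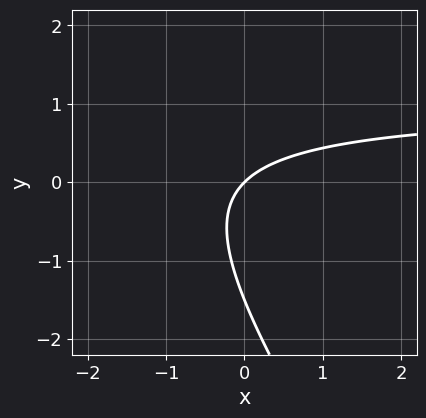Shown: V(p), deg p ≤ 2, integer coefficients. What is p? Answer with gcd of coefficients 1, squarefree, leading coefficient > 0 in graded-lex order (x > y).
First, degree: a generic line meets the curve in up to 2 points, so deg p = 2.
Then, from the axis intercepts and sections: it crosses the y-axis at the gridline y = 0; one x-axis crossing is at x = 0.
Finally, fitting integer coefficients to these (and the overall shape) gives p.

3*x*y + 2*y^2 - 3*x + 3*y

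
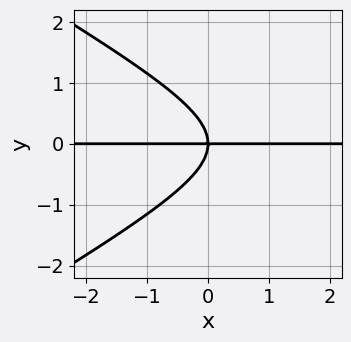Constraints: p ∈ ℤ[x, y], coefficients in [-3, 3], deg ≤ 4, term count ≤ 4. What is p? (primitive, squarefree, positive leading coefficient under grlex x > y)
1. The degree is 3 — the shape is more complex than any degree-2 curve.
2. From the axis intercepts and sections: it meets the y-axis at y = 0 (among the integer gridlines); every point of the x-axis in the box is on the curve.
3. The integer polynomial consistent with all of this is the stated p.

x^2*y - 3*y^3 - 3*x*y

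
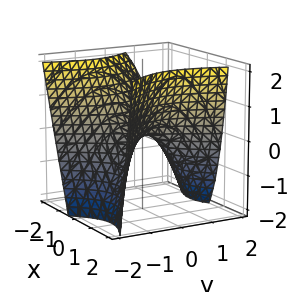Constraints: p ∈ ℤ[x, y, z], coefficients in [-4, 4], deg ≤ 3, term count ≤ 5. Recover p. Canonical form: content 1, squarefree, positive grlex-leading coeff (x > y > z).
3*x^2 + 2*x*y + x*z - 2*y^2 - 3*z

(a) deg p = 2. The shape is more complex than any degree-1 surface.
(b) Observable constraints: it crosses the z-axis at the gridline z = 0; it meets the y-axis at y = 0 (among the integer gridlines).
(c) These observations pin down the coefficients.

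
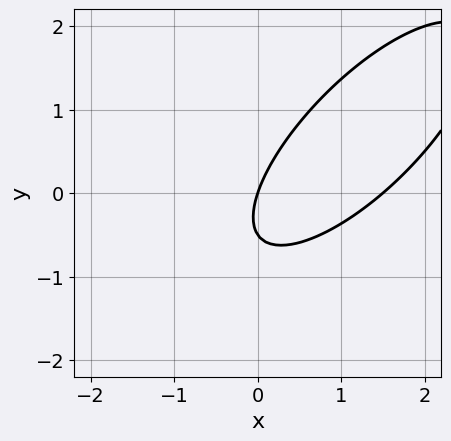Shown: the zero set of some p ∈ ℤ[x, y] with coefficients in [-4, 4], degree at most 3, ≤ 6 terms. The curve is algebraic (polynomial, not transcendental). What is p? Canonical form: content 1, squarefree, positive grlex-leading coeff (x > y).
1. The degree is 2 — the shape is more complex than any degree-1 curve.
2. Reading off the gridlines: one x-axis crossing is at x = 0; it meets the y-axis at y = 0 (among the integer gridlines).
3. Together with the visible shape, these determine p as stated.

2*x^2 - 3*x*y + 2*y^2 - 3*x + y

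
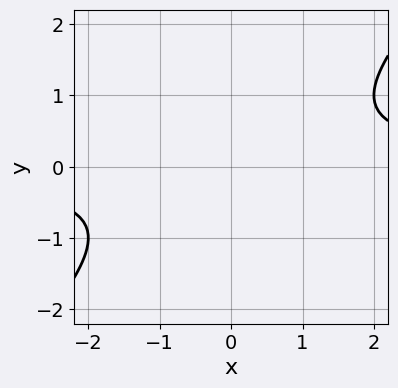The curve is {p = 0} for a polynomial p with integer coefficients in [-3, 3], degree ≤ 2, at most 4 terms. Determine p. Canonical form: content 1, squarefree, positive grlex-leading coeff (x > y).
x*y - y^2 - 1

First, degree: the shape is more complex than any degree-1 curve, so deg p = 2.
Then, from the visible intercepts: it misses every integer gridline on the y-axis; the curve avoids every integer x-axis point in the box.
Finally, matching integer coefficients to the picture gives p.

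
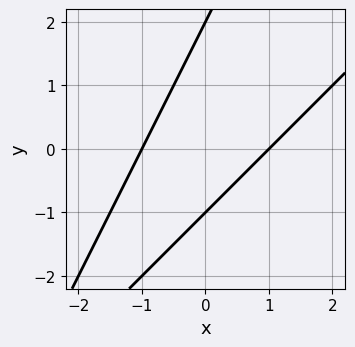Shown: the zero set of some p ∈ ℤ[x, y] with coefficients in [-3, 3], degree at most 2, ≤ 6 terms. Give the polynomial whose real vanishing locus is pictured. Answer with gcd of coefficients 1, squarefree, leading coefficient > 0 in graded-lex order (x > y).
2*x^2 - 3*x*y + y^2 - y - 2

(a) The degree is 2 — no degree-1 curve has this shape.
(b) Against the integer gridlines: among the integer gridlines, it crosses the y-axis at y ∈ {-1, 2}; the x-axis gridline crossings are at x ∈ {-1, 1}.
(c) Matching integer coefficients to the picture gives p.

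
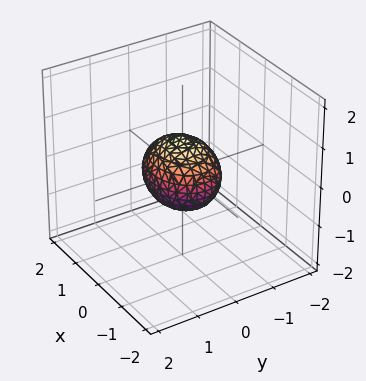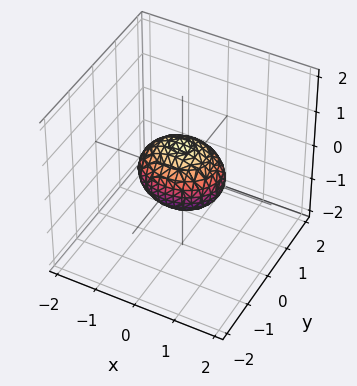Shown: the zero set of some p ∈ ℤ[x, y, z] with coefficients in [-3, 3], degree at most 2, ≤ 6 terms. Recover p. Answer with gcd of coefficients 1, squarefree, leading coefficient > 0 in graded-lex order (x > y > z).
2*x^2 + 3*y^2 + 3*z^2 - 2

1. Degree: a closed, bounded, convex surface; a quadric, so deg p = 2.
2. Symmetries: the y ↦ −y reflection is a symmetry, so y appears only in even powers; the x ↦ −x reflection is a symmetry, so x appears only in even powers; it's symmetric under z → −z, forcing even powers of z.
3. Against the integer gridlines: among the integer gridlines, it crosses the x-axis at x ∈ {-1, 1}.
4. Matching integer coefficients to the picture gives p.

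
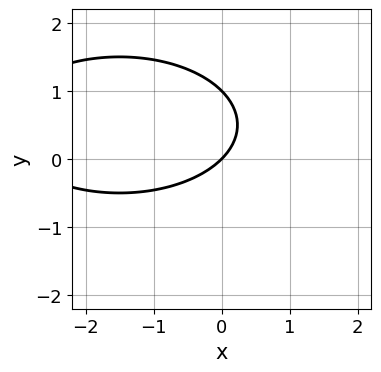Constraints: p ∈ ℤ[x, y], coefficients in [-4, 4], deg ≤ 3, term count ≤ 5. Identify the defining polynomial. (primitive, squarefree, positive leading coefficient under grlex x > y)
x^2 + 3*y^2 + 3*x - 3*y

Degree: no degree-1 curve has this shape, so deg p = 2.
Against the integer gridlines: it crosses the x-axis at the gridline x = 0; among the integer gridlines, it crosses the y-axis at y ∈ {0, 1}.
Putting this together gives p.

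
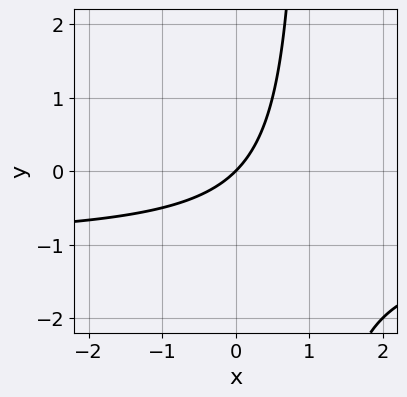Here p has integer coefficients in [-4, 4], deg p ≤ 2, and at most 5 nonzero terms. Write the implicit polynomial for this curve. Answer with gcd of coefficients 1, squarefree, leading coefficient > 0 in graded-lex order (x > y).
First, the degree is 2 — a generic line meets the curve in up to 2 points.
Next, from the visible intercepts: it crosses the y-axis at the gridline y = 0; it meets the x-axis at x = 0 (among the integer gridlines).
Finally, putting this together gives p.

x*y + x - y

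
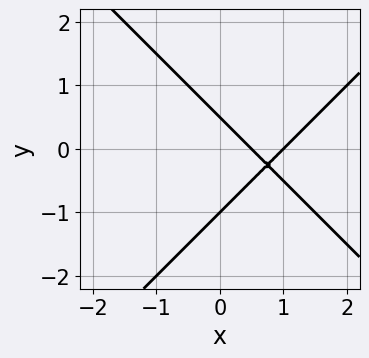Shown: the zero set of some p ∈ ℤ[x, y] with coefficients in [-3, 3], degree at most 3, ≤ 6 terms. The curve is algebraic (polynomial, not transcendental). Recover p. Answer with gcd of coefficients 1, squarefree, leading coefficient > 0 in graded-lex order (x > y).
The degree is 2 — no degree-1 curve has this shape.
Against the integer gridlines: one x-axis crossing is at x = 1; it meets the y-axis at y = -1 (among the integer gridlines).
Fitting integer coefficients to these (and the overall shape) gives p.

2*x^2 - 2*y^2 - 3*x - y + 1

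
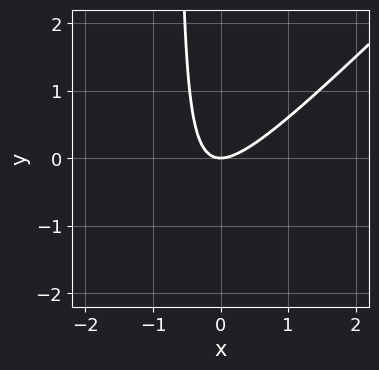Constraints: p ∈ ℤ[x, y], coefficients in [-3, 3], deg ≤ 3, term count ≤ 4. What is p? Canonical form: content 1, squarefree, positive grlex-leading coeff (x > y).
3*x^2 - 3*x*y - 2*y

1. deg p = 2. The shape is more complex than any degree-1 curve.
2. Reading off the gridlines: one y-axis crossing is at y = 0; one x-axis crossing is at x = 0.
3. Solving for integer coefficients yields p as stated.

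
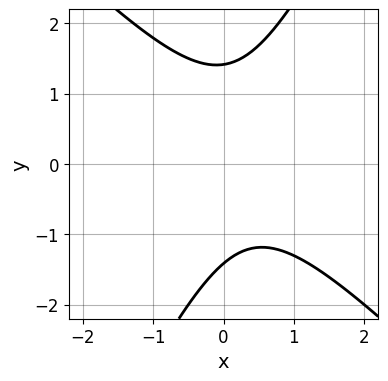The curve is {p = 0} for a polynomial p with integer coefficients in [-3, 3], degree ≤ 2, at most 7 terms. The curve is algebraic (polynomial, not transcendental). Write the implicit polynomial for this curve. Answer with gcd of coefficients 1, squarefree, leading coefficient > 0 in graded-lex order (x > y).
(a) The degree is 2 — a generic line meets the curve in up to 2 points.
(b) Observable constraints: no x-intercept at any integer in the box.
(c) Solving for integer coefficients yields p as stated.

2*x^2 + x*y - y^2 - x + 2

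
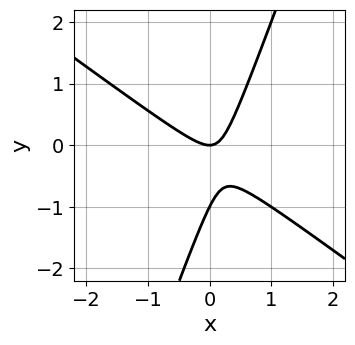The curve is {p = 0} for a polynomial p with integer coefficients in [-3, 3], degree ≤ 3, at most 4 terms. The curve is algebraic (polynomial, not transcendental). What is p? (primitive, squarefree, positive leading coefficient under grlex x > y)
2*x^2 + 2*x*y - y^2 - y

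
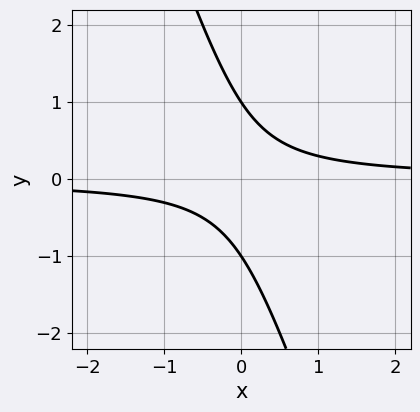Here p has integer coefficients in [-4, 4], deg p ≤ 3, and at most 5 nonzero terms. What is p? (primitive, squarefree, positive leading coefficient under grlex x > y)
3*x*y + y^2 - 1

deg p = 2.
From the visible intercepts: it misses every integer gridline on the x-axis; the y-axis gridline crossings are at y ∈ {-1, 1}.
Together with the visible shape, these determine p as stated.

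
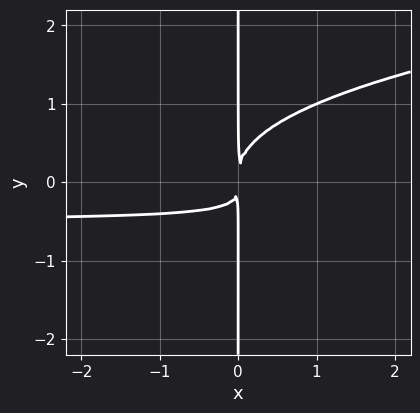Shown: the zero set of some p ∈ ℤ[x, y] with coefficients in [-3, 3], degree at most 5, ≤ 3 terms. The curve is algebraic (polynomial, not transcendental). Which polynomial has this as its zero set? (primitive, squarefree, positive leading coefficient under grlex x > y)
First, the degree is 4 — a generic line meets the curve in up to 4 points.
Then, against the integer gridlines: every point of the y-axis in the box is on the curve.
Finally, assembling these constraints gives the stated polynomial.

3*x*y^3 - 2*x^2*y - x^2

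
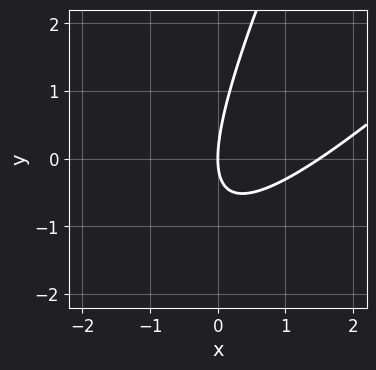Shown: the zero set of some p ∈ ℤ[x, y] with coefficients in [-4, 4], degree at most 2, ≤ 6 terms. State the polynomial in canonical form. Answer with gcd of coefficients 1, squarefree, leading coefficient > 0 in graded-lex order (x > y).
Degree: no degree-1 curve has this shape, so deg p = 2.
Checking where it meets the axes: it crosses the y-axis at the gridline y = 0; it meets the x-axis at x = 0 (among the integer gridlines).
Assembling these constraints gives the stated polynomial.

2*x^2 - 3*x*y + y^2 - 3*x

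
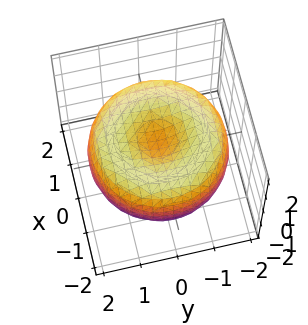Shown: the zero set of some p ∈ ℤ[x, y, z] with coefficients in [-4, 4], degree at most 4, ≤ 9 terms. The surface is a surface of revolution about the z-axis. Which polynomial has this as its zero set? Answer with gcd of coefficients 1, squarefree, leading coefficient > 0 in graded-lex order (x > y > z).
1. deg p = 4.
2. Symmetry: every cross-section ⟂ z is a circle, so x, y appear only via x² + y².
3. From the visible intercepts: a circular section at z = -1 has radius exactly 1.
4. Putting this together gives p.

x^4 + 2*x^2*y^2 + y^4 - 3*x^2 - 3*y^2 + 3*z^2 - 1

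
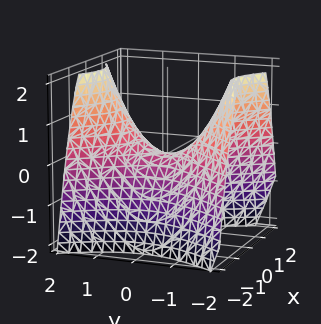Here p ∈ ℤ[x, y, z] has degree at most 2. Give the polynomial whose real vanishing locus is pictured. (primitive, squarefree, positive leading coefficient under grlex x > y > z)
First, the degree is 2 — a hyperbolic paraboloid; a quadric.
Then, symmetries: it's symmetric under x → −x, forcing even powers of x; mirror symmetry y ↦ −y ⇒ only even powers of y.
Next, reading off the gridlines: it meets the z-axis at z = 0 (among the integer gridlines); one x-axis crossing is at x = 0; one y-axis crossing is at y = 0.
Finally, putting this together gives p.

3*x^2 - 2*y^2 + 3*z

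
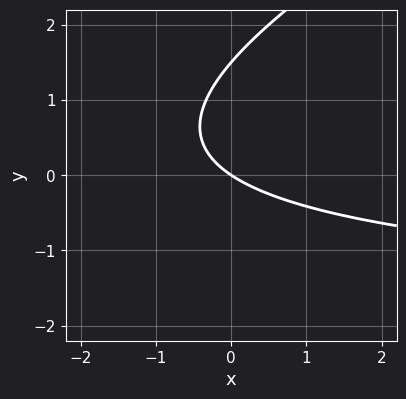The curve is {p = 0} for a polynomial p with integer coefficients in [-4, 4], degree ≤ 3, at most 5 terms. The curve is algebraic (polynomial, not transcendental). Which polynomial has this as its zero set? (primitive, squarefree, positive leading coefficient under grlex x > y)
x*y - 2*y^2 + 2*x + 3*y

1. deg p = 2. The shape is more complex than any degree-1 curve.
2. From the axis intercepts and sections: one x-axis crossing is at x = 0; it meets the y-axis at y = 0 (among the integer gridlines).
3. These observations pin down the coefficients.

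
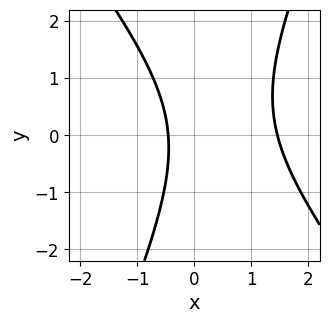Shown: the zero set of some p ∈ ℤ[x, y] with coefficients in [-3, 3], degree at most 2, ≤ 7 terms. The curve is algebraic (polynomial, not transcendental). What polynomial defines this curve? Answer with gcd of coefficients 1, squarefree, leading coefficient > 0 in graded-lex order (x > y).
3*x^2 + x*y - y^2 - 3*x - 2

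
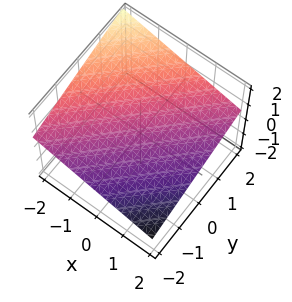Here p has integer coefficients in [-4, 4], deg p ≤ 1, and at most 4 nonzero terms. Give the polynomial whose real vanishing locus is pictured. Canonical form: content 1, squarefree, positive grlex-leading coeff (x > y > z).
x - y + 3*z - 2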